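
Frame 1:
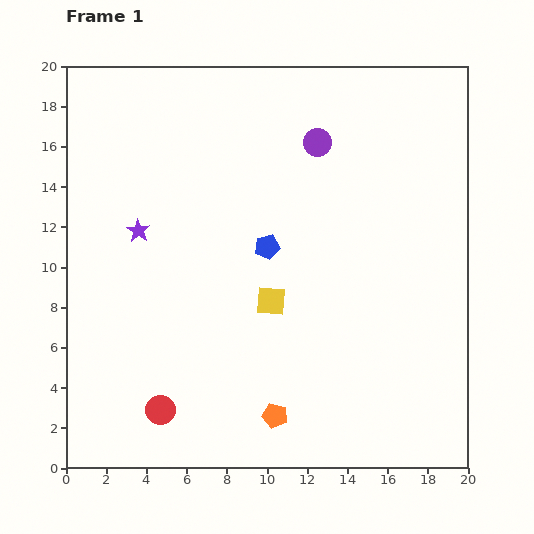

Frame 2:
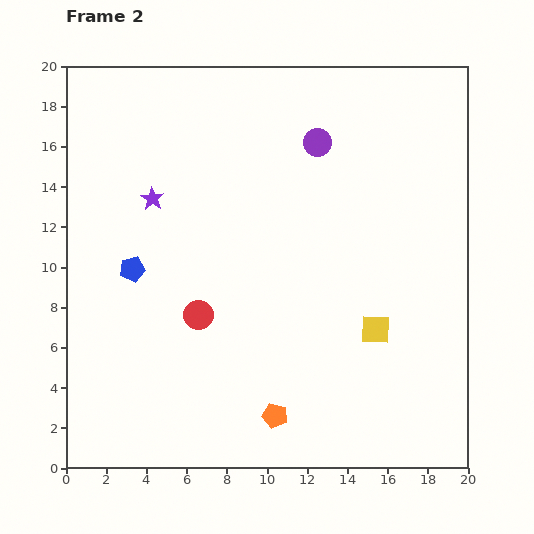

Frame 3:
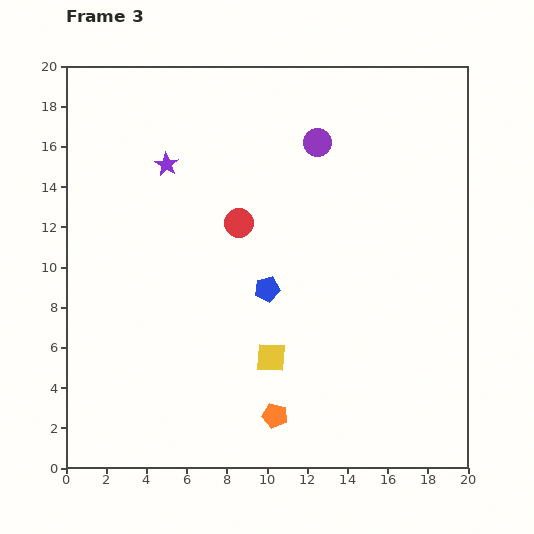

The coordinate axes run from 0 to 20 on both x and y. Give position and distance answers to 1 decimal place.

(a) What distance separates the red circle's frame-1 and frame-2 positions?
5.1

The red circle moved from (4.7, 2.9) to (6.6, 7.6), a distance of √(1.9² + 4.7²) ≈ 5.1.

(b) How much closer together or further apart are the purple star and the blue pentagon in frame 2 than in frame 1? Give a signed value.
-2.8

Distance in frame 1: 6.4. Distance in frame 2: 3.6.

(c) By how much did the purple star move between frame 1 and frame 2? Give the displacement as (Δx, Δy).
(0.7, 1.6)

The purple star was at (3.6, 11.8) in frame 1 and (4.3, 13.4) in frame 2.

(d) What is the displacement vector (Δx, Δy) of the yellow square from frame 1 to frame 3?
(0.0, -2.8)

The yellow square was at (10.2, 8.3) in frame 1 and (10.2, 5.5) in frame 3.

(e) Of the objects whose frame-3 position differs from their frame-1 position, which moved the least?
the blue pentagon

(moved 2.1)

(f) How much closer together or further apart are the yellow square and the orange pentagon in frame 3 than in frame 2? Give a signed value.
-3.7

Distance in frame 2: 6.6. Distance in frame 3: 2.9.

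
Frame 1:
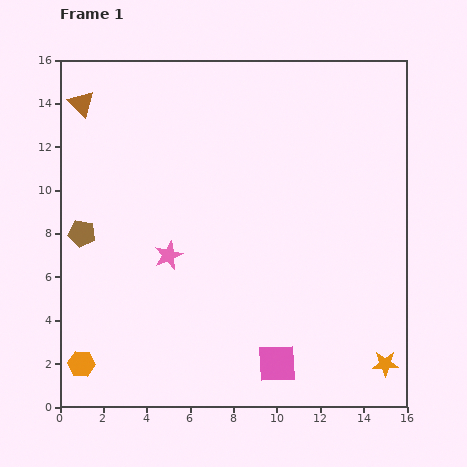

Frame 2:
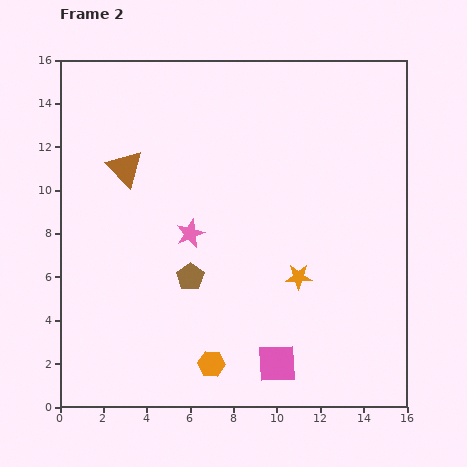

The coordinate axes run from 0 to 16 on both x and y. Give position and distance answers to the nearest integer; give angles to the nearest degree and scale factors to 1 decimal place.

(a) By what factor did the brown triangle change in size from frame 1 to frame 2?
1.4×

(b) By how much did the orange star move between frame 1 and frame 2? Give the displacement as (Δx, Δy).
(-4, 4)

The orange star was at (15, 2) in frame 1 and (11, 6) in frame 2.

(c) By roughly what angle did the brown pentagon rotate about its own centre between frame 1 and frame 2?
26° clockwise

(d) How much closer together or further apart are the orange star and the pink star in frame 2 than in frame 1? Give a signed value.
-6

Distance in frame 1: 11. Distance in frame 2: 5.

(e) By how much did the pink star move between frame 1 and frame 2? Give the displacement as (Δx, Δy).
(1, 1)

The pink star was at (5, 7) in frame 1 and (6, 8) in frame 2.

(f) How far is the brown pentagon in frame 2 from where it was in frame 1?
5

The brown pentagon moved from (1, 8) to (6, 6), a distance of √(5² + 2²) ≈ 5.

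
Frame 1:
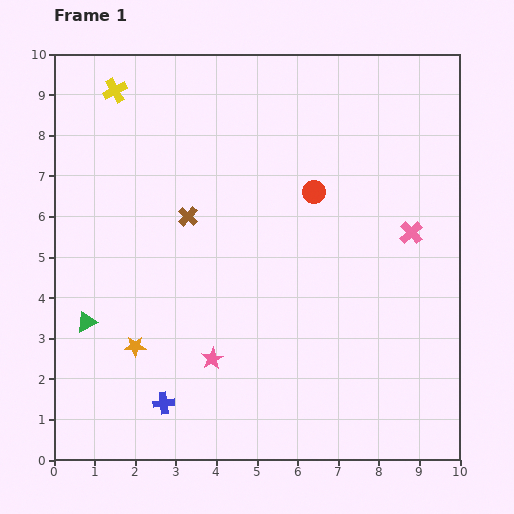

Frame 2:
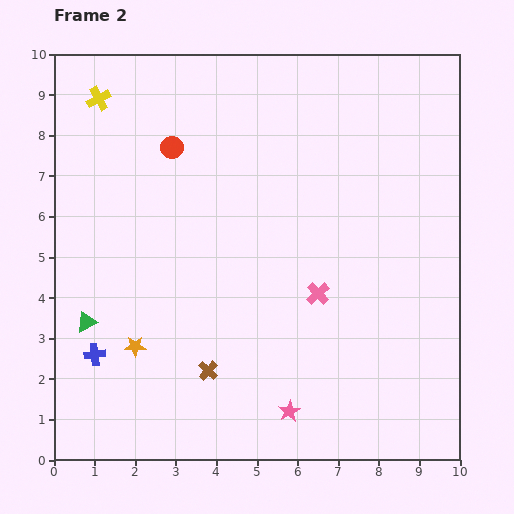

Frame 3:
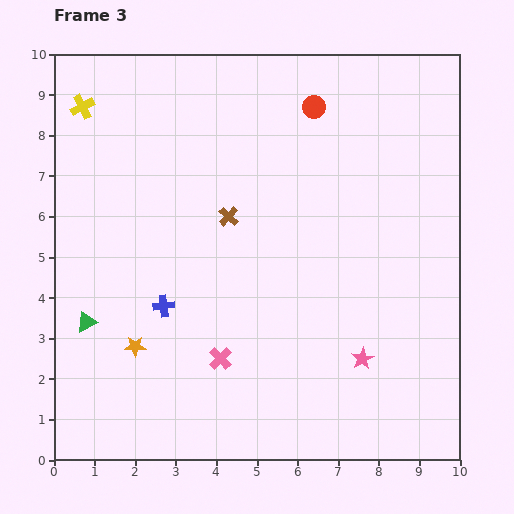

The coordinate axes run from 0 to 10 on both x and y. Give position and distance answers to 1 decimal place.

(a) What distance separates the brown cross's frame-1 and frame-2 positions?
3.8

The brown cross moved from (3.3, 6.0) to (3.8, 2.2), a distance of √(0.5² + 3.8²) ≈ 3.8.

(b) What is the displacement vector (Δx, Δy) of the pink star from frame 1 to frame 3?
(3.7, 0.0)

The pink star was at (3.9, 2.5) in frame 1 and (7.6, 2.5) in frame 3.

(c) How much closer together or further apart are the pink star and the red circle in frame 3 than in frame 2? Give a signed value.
-0.8

Distance in frame 2: 7.1. Distance in frame 3: 6.3.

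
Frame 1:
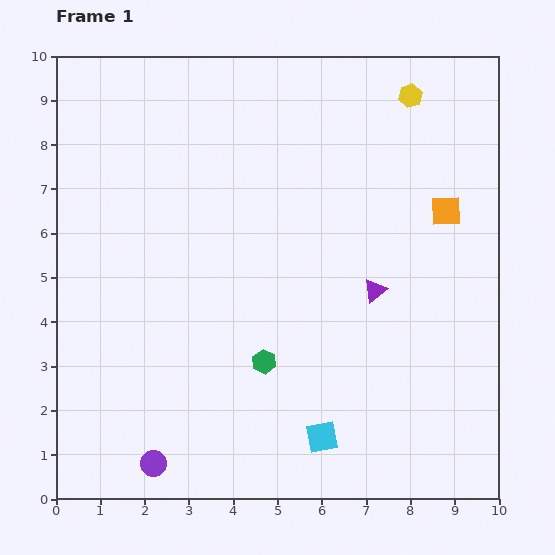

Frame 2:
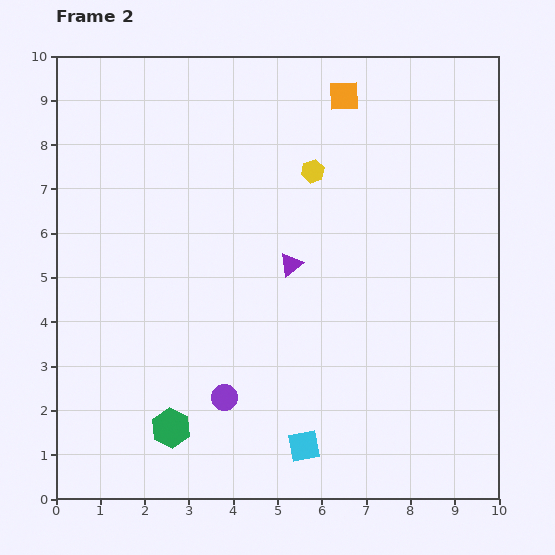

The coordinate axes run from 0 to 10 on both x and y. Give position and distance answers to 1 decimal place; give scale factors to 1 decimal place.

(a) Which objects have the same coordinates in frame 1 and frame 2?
none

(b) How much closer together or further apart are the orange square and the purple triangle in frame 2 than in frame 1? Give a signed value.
+1.6

Distance in frame 1: 2.4. Distance in frame 2: 4.0.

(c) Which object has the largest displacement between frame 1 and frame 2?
the orange square

(moved 3.5; next 2.8)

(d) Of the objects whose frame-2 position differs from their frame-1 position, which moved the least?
the cyan square

(moved 0.4)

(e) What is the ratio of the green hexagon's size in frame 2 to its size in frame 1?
1.6×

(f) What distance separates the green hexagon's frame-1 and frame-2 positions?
2.6

The green hexagon moved from (4.7, 3.1) to (2.6, 1.6), a distance of √(2.1² + 1.5²) ≈ 2.6.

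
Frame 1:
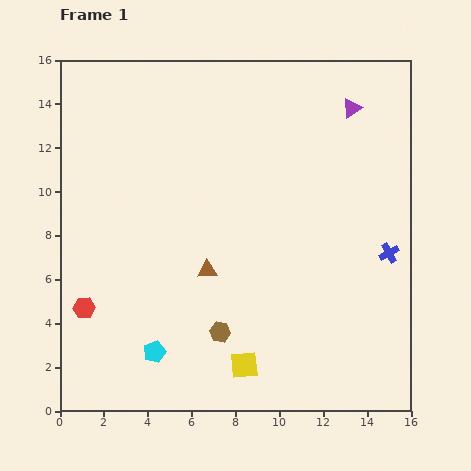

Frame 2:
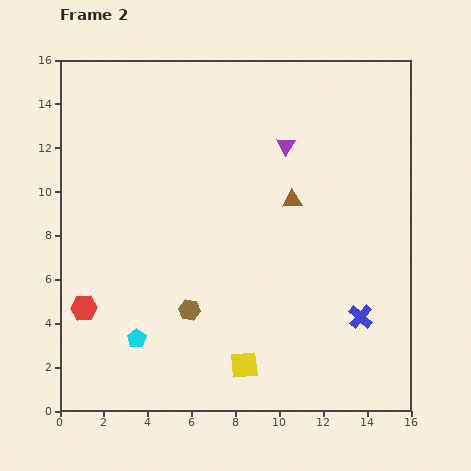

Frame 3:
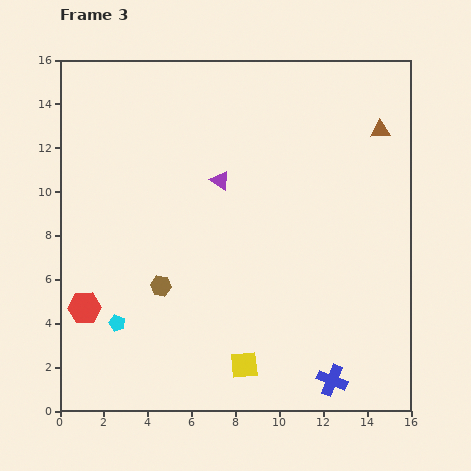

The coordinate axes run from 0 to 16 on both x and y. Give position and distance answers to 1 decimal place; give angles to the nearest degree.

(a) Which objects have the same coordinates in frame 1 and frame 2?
the yellow square, the red hexagon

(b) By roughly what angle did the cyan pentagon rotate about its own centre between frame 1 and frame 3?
30° counter-clockwise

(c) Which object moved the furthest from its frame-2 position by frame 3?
the brown triangle

(moved 5.1; next 3.4)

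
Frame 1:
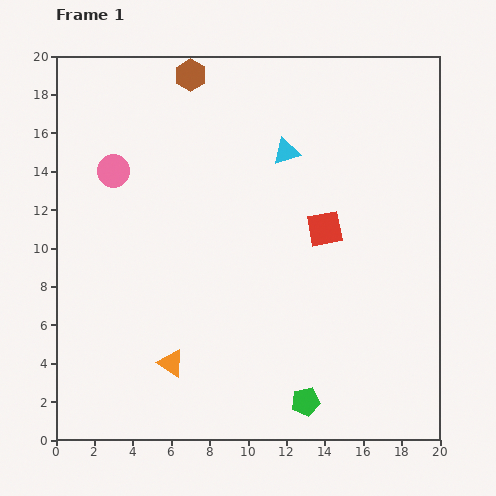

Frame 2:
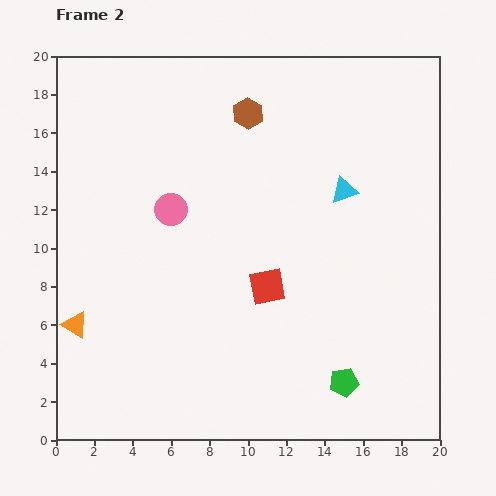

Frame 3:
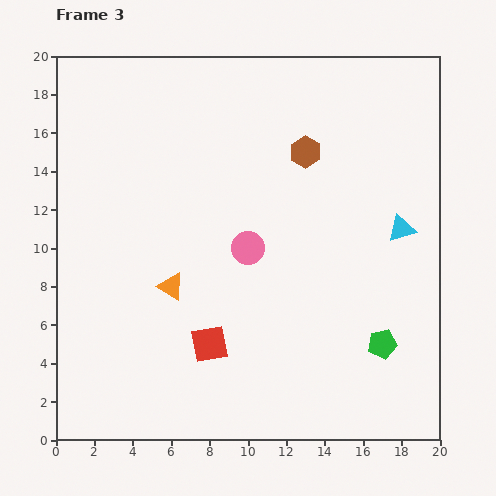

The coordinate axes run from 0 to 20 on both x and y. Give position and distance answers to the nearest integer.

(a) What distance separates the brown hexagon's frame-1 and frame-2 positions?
4

The brown hexagon moved from (7, 19) to (10, 17), a distance of √(3² + 2²) ≈ 4.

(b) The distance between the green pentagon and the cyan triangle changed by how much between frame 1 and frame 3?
-7

Distance in frame 1: 13. Distance in frame 3: 6.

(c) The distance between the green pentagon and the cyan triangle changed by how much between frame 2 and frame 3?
-4

Distance in frame 2: 10. Distance in frame 3: 6.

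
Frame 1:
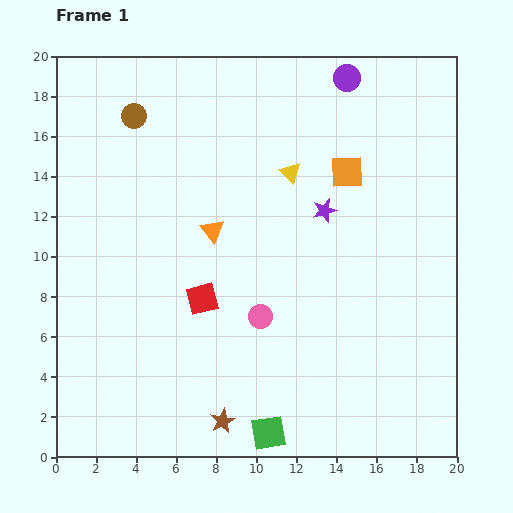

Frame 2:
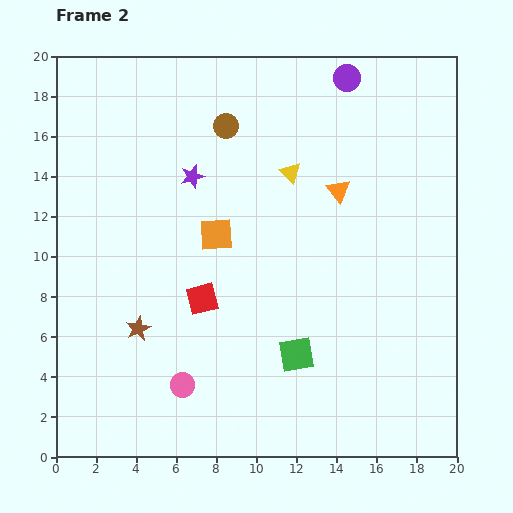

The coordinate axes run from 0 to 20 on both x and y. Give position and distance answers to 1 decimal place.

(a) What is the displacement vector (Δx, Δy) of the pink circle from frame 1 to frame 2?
(-3.9, -3.4)

The pink circle was at (10.2, 7.0) in frame 1 and (6.3, 3.6) in frame 2.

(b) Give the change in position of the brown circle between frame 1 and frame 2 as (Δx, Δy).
(4.6, -0.5)

The brown circle was at (3.9, 17.0) in frame 1 and (8.5, 16.5) in frame 2.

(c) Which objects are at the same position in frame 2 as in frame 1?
the red square, the yellow triangle, the purple circle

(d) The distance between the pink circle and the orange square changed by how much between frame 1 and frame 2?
-0.7

Distance in frame 1: 8.4. Distance in frame 2: 7.7.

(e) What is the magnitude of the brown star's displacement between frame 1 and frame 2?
6.2

The brown star moved from (8.3, 1.8) to (4.1, 6.4), a distance of √(4.2² + 4.6²) ≈ 6.2.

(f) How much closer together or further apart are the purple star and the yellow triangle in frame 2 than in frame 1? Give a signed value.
+2.4

Distance in frame 1: 2.5. Distance in frame 2: 4.9.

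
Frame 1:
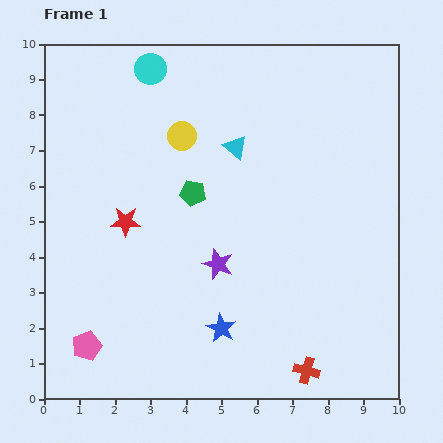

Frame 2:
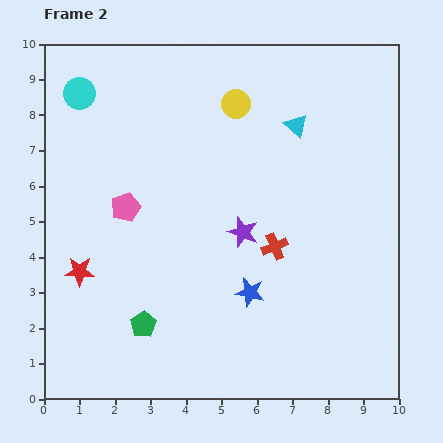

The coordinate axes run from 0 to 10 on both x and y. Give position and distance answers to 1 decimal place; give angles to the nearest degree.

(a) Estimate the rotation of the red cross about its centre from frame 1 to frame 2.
37° counter-clockwise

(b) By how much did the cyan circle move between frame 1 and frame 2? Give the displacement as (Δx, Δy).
(-2.0, -0.7)

The cyan circle was at (3.0, 9.3) in frame 1 and (1.0, 8.6) in frame 2.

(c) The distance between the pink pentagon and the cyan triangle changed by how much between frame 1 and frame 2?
-1.7

Distance in frame 1: 7.0. Distance in frame 2: 5.3.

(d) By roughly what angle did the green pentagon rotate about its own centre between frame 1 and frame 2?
30° clockwise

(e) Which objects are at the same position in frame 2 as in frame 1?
none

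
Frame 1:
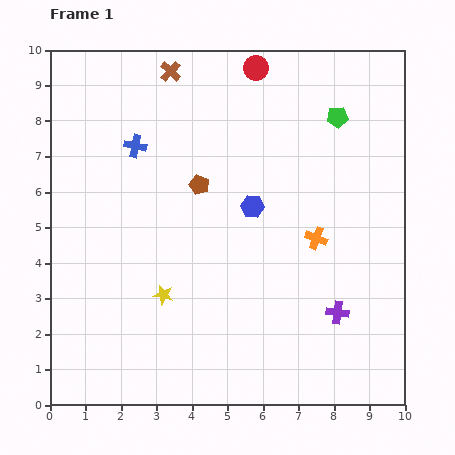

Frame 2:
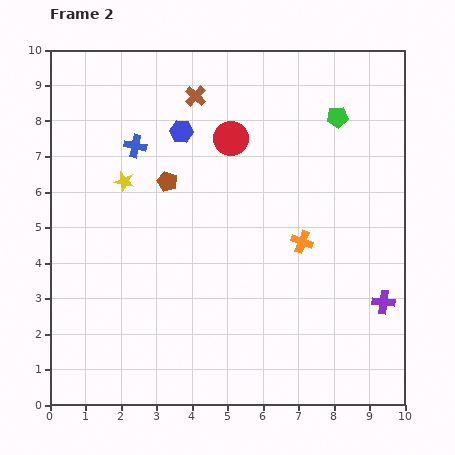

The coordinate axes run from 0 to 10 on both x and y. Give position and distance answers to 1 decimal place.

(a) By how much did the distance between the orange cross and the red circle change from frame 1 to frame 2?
-1.6

Distance in frame 1: 5.1. Distance in frame 2: 3.5.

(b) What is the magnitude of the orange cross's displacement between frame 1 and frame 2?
0.4

The orange cross moved from (7.5, 4.7) to (7.1, 4.6), a distance of √(0.4² + 0.1²) ≈ 0.4.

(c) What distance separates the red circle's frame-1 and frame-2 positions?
2.1

The red circle moved from (5.8, 9.5) to (5.1, 7.5), a distance of √(0.7² + 2.0²) ≈ 2.1.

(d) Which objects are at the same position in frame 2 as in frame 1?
the green pentagon, the blue cross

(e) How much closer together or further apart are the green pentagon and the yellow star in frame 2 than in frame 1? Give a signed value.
-0.7

Distance in frame 1: 7.0. Distance in frame 2: 6.3.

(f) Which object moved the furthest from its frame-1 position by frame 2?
the yellow star

(moved 3.4; next 2.9)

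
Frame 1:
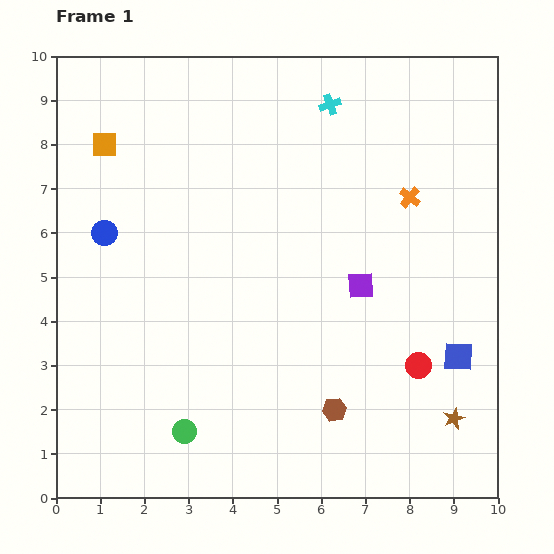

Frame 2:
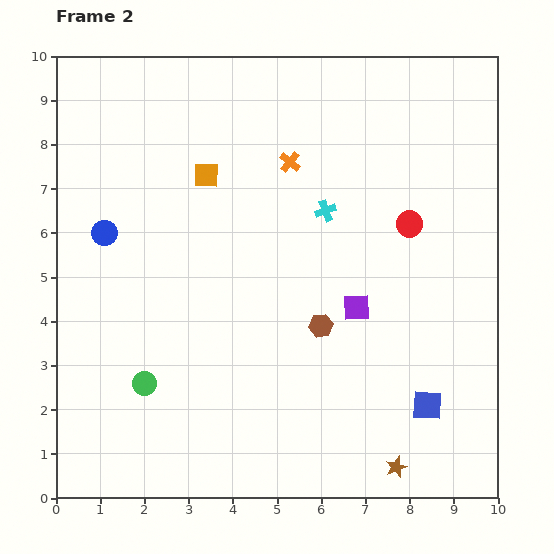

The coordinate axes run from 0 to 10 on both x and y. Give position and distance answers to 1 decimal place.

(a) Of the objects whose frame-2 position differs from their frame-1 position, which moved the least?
the purple square

(moved 0.5)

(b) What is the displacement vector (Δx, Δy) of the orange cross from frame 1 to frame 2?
(-2.7, 0.8)

The orange cross was at (8.0, 6.8) in frame 1 and (5.3, 7.6) in frame 2.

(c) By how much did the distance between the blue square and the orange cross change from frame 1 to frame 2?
+2.5

Distance in frame 1: 3.8. Distance in frame 2: 6.3.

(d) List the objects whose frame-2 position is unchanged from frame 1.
the blue circle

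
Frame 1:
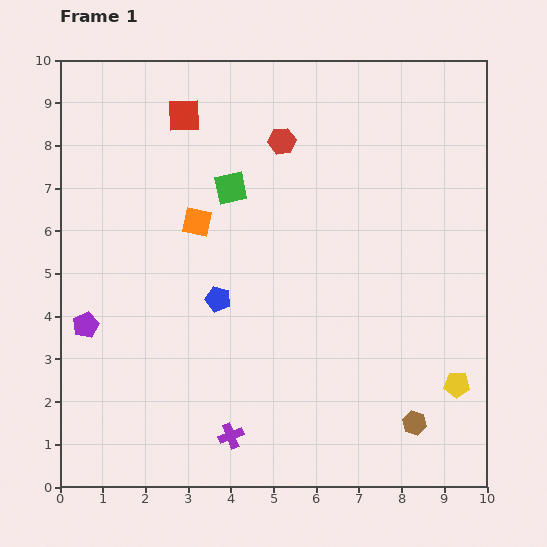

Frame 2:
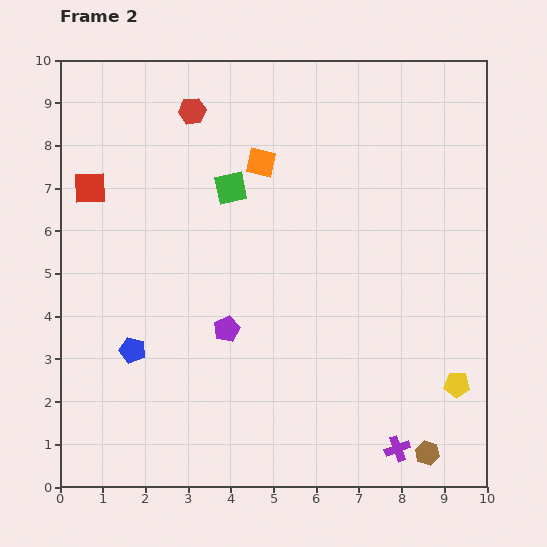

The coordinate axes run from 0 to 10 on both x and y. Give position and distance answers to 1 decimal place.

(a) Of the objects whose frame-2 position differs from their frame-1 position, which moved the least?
the brown hexagon

(moved 0.8)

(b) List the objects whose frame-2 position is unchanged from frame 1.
the yellow pentagon, the green square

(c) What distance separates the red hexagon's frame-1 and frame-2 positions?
2.2

The red hexagon moved from (5.2, 8.1) to (3.1, 8.8), a distance of √(2.1² + 0.7²) ≈ 2.2.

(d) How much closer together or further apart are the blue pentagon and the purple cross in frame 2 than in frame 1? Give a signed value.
+3.4

Distance in frame 1: 3.2. Distance in frame 2: 6.6.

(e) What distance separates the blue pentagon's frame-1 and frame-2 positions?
2.3

The blue pentagon moved from (3.7, 4.4) to (1.7, 3.2), a distance of √(2.0² + 1.2²) ≈ 2.3.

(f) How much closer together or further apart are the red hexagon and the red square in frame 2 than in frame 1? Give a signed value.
+0.6

Distance in frame 1: 2.4. Distance in frame 2: 3.0.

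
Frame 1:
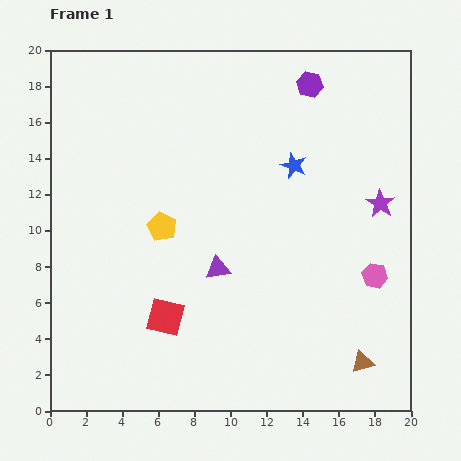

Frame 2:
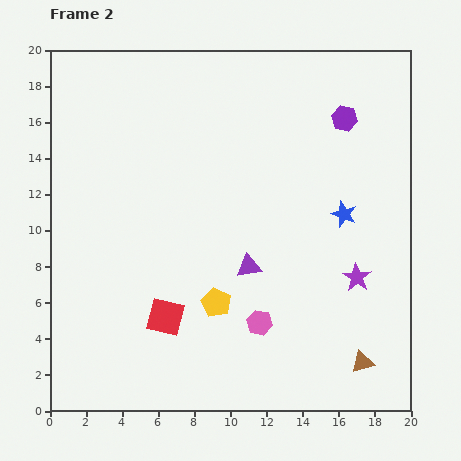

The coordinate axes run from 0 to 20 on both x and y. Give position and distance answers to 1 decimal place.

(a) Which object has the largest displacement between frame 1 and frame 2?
the pink hexagon

(moved 6.9; next 5.2)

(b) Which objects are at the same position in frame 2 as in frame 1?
the brown triangle, the red square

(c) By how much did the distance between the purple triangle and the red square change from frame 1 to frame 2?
+1.4

Distance in frame 1: 4.0. Distance in frame 2: 5.4.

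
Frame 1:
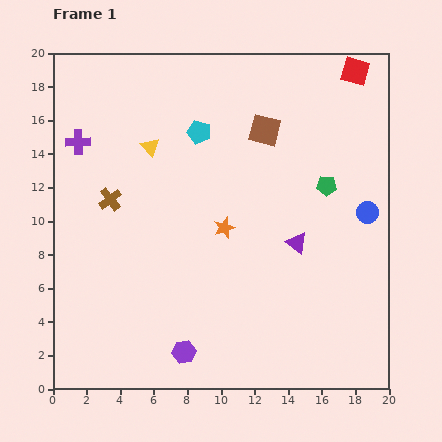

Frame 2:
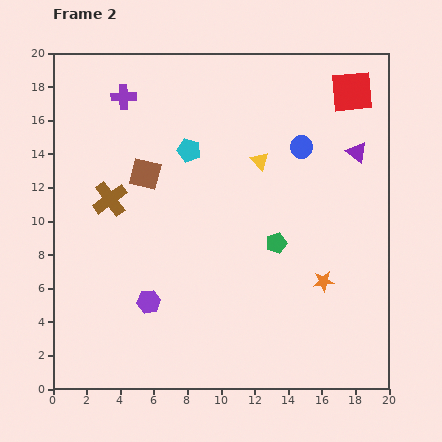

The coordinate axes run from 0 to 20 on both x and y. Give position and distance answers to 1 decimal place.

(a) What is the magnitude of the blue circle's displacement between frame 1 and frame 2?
5.5

The blue circle moved from (18.7, 10.5) to (14.8, 14.4), a distance of √(3.9² + 3.9²) ≈ 5.5.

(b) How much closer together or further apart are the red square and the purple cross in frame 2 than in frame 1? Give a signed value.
-3.4

Distance in frame 1: 17.0. Distance in frame 2: 13.6.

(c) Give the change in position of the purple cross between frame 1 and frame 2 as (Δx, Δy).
(2.7, 2.7)

The purple cross was at (1.5, 14.7) in frame 1 and (4.2, 17.4) in frame 2.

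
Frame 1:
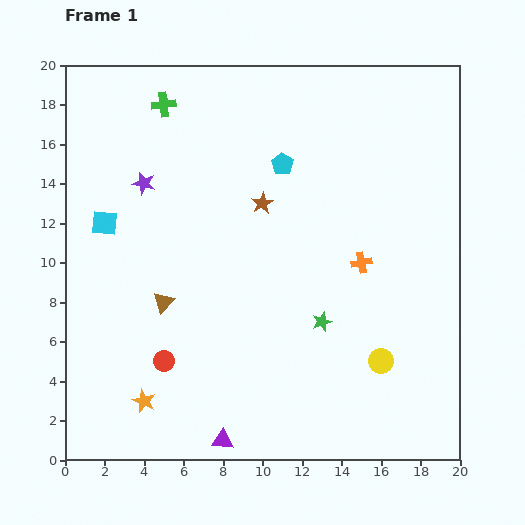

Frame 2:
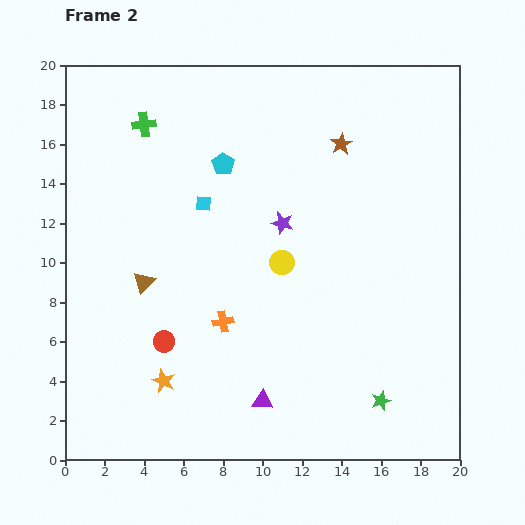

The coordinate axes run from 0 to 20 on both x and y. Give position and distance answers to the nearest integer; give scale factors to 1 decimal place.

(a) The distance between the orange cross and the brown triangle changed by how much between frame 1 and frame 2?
-6

Distance in frame 1: 10. Distance in frame 2: 4.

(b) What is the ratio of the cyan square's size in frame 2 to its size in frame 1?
0.6×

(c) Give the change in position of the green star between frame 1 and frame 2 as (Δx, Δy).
(3, -4)

The green star was at (13, 7) in frame 1 and (16, 3) in frame 2.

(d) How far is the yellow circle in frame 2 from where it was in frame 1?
7

The yellow circle moved from (16, 5) to (11, 10), a distance of √(5² + 5²) ≈ 7.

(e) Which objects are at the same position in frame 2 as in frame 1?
none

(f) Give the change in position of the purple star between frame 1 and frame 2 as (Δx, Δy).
(7, -2)

The purple star was at (4, 14) in frame 1 and (11, 12) in frame 2.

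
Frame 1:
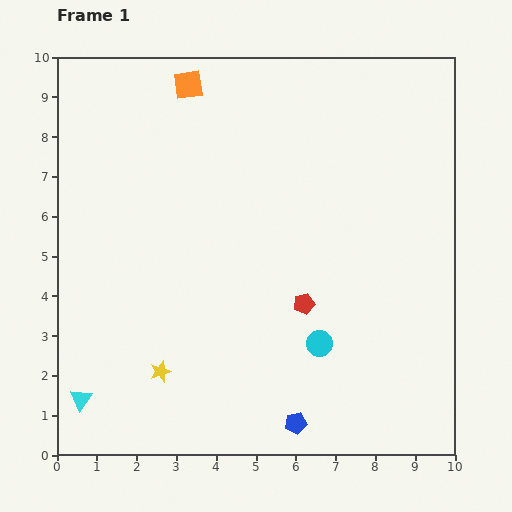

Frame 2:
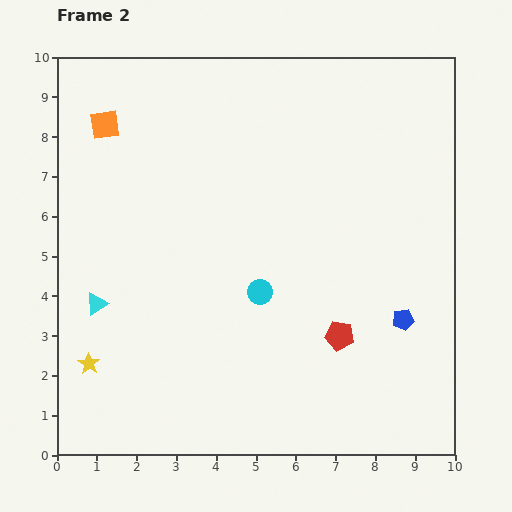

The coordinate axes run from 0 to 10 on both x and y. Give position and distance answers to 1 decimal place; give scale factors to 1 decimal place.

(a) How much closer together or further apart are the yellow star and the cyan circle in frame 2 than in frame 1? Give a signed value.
+0.6

Distance in frame 1: 4.1. Distance in frame 2: 4.7.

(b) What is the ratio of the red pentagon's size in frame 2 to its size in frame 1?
1.4×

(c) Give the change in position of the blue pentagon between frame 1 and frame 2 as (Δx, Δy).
(2.7, 2.6)

The blue pentagon was at (6.0, 0.8) in frame 1 and (8.7, 3.4) in frame 2.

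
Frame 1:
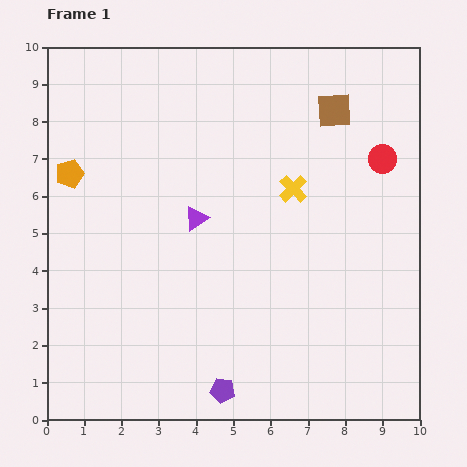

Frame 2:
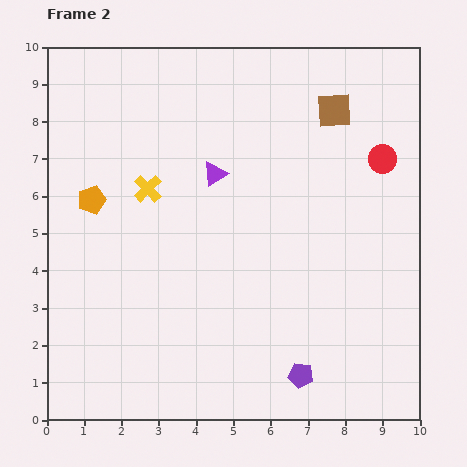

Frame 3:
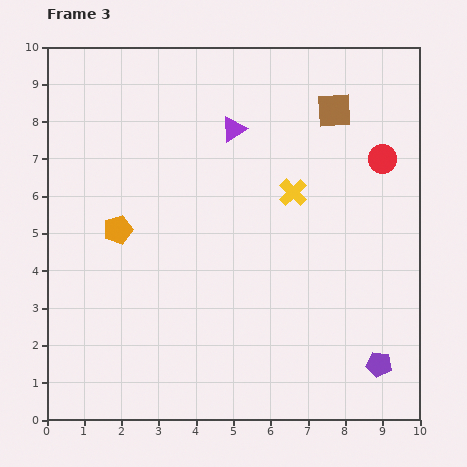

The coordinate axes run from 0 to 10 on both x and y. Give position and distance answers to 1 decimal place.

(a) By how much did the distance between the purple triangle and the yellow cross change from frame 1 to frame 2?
-0.9

Distance in frame 1: 2.7. Distance in frame 2: 1.8.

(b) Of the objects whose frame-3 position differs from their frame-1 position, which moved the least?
the yellow cross

(moved 0.1)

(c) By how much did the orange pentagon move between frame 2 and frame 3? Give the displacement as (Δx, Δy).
(0.7, -0.8)

The orange pentagon was at (1.2, 5.9) in frame 2 and (1.9, 5.1) in frame 3.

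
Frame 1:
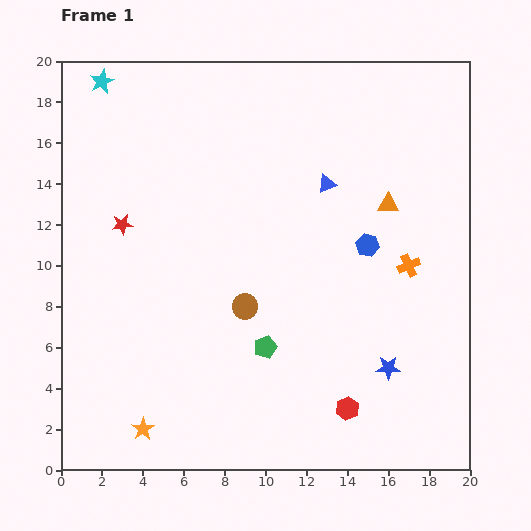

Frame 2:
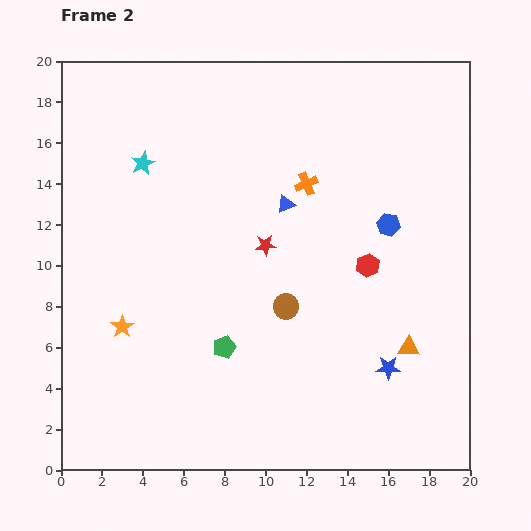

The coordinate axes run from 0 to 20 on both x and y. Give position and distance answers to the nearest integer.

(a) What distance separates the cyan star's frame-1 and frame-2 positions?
4

The cyan star moved from (2, 19) to (4, 15), a distance of √(2² + 4²) ≈ 4.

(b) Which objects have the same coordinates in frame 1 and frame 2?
the blue star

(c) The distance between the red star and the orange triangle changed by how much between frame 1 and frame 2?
-4

Distance in frame 1: 13. Distance in frame 2: 9.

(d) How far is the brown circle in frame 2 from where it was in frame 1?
2

The brown circle moved from (9, 8) to (11, 8), a distance of √(2² + 0²) ≈ 2.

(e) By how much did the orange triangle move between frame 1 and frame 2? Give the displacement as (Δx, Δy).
(1, -7)

The orange triangle was at (16, 13) in frame 1 and (17, 6) in frame 2.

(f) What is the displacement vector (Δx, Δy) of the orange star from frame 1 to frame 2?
(-1, 5)

The orange star was at (4, 2) in frame 1 and (3, 7) in frame 2.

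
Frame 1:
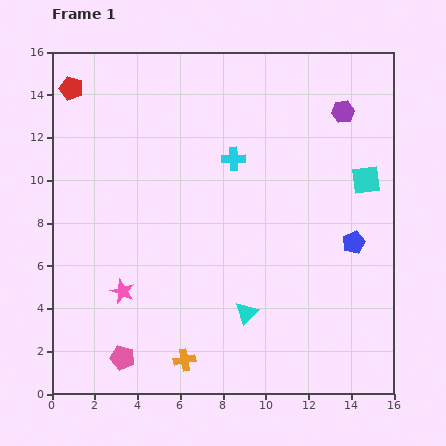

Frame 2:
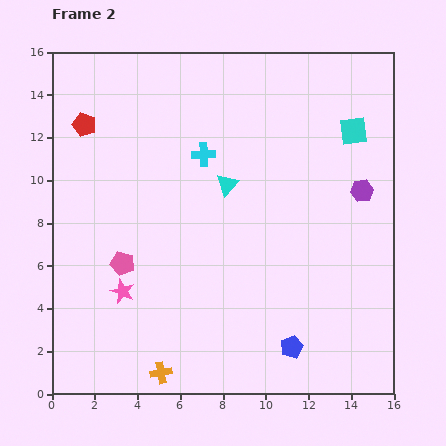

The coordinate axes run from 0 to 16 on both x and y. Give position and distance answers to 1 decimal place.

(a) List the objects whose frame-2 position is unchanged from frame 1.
the pink star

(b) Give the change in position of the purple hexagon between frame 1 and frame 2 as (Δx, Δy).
(0.9, -3.7)

The purple hexagon was at (13.6, 13.2) in frame 1 and (14.5, 9.5) in frame 2.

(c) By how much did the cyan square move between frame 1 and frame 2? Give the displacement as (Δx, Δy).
(-0.6, 2.3)

The cyan square was at (14.7, 10.0) in frame 1 and (14.1, 12.3) in frame 2.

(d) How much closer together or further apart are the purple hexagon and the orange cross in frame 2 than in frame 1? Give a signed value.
-1.1

Distance in frame 1: 13.8. Distance in frame 2: 12.7.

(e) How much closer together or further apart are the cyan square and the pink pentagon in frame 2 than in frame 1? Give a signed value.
-1.6

Distance in frame 1: 14.1. Distance in frame 2: 12.5.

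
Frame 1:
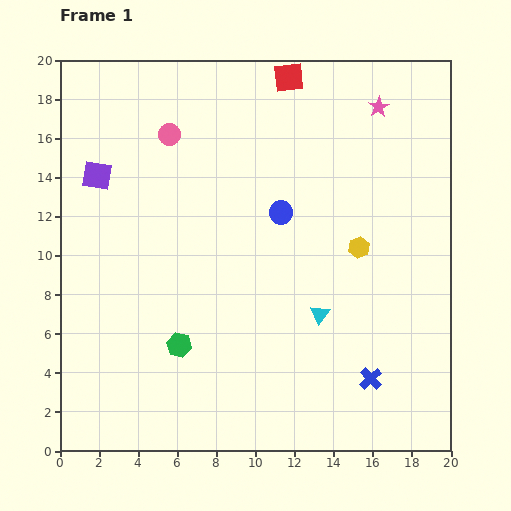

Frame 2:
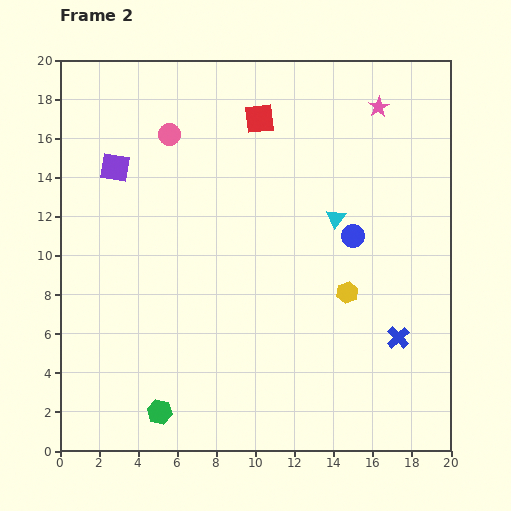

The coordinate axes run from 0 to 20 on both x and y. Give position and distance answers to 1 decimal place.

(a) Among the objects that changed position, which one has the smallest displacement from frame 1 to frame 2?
the purple square

(moved 1.0)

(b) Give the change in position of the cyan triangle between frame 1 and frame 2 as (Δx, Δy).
(0.8, 4.9)

The cyan triangle was at (13.3, 7.0) in frame 1 and (14.1, 11.9) in frame 2.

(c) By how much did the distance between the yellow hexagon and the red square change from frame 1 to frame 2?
+0.6

Distance in frame 1: 9.4. Distance in frame 2: 10.0.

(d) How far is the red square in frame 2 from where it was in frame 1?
2.6

The red square moved from (11.7, 19.1) to (10.2, 17.0), a distance of √(1.5² + 2.1²) ≈ 2.6.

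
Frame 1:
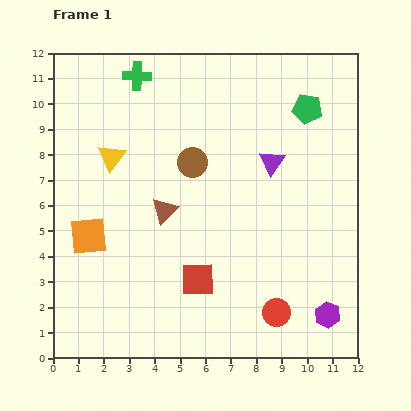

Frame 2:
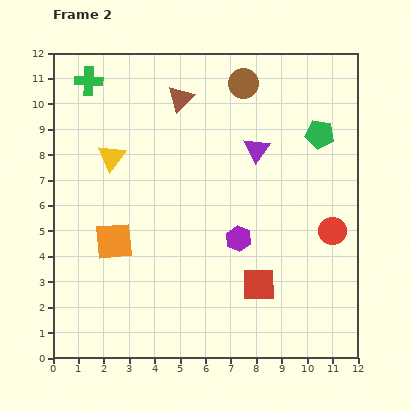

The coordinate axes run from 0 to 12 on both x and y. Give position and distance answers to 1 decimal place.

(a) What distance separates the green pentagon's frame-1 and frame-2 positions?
1.1

The green pentagon moved from (10.0, 9.8) to (10.5, 8.8), a distance of √(0.5² + 1.0²) ≈ 1.1.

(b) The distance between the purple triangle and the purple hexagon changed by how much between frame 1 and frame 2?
-2.8

Distance in frame 1: 6.4. Distance in frame 2: 3.6.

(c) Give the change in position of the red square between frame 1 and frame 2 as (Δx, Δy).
(2.4, -0.2)

The red square was at (5.7, 3.1) in frame 1 and (8.1, 2.9) in frame 2.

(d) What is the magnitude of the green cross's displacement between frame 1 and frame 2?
1.9

The green cross moved from (3.3, 11.1) to (1.4, 10.9), a distance of √(1.9² + 0.2²) ≈ 1.9.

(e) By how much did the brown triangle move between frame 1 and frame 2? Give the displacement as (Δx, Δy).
(0.6, 4.4)

The brown triangle was at (4.4, 5.8) in frame 1 and (5.0, 10.2) in frame 2.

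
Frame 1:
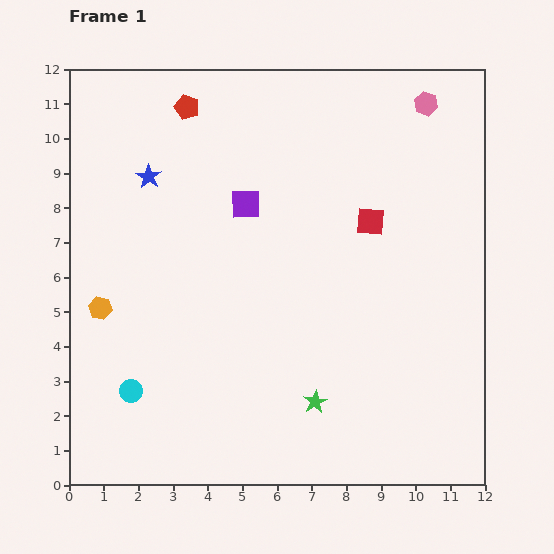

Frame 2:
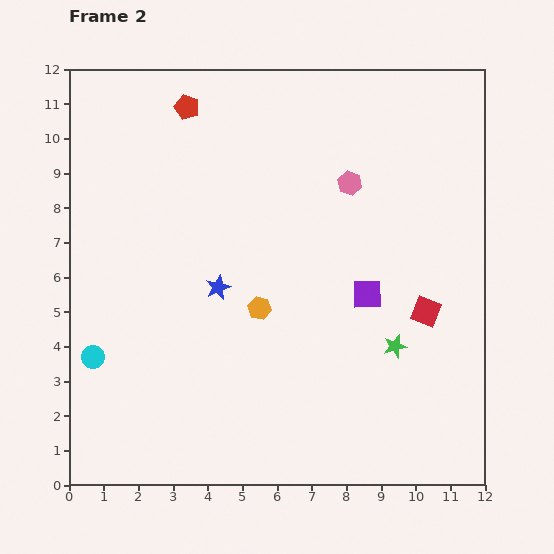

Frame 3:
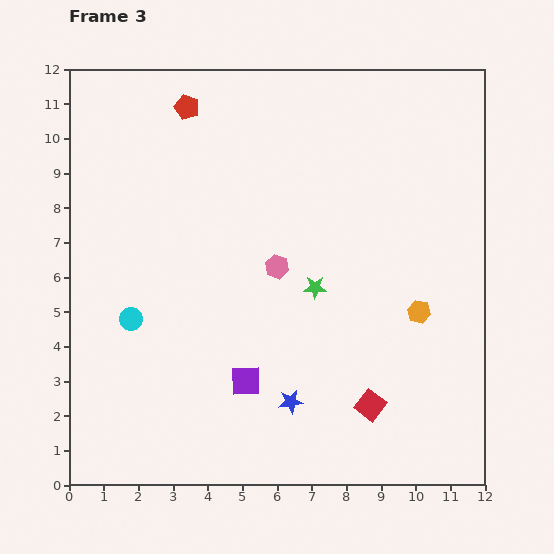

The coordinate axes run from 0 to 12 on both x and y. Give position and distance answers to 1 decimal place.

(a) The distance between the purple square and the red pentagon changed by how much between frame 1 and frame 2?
+4.2

Distance in frame 1: 3.3. Distance in frame 2: 7.5.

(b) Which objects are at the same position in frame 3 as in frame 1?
the red pentagon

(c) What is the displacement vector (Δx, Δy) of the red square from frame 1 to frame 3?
(0.0, -5.3)

The red square was at (8.7, 7.6) in frame 1 and (8.7, 2.3) in frame 3.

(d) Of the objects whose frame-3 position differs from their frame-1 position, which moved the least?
the cyan circle

(moved 2.1)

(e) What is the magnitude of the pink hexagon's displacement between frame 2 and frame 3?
3.2

The pink hexagon moved from (8.1, 8.7) to (6.0, 6.3), a distance of √(2.1² + 2.4²) ≈ 3.2.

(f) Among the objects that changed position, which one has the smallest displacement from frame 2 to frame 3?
the cyan circle

(moved 1.6)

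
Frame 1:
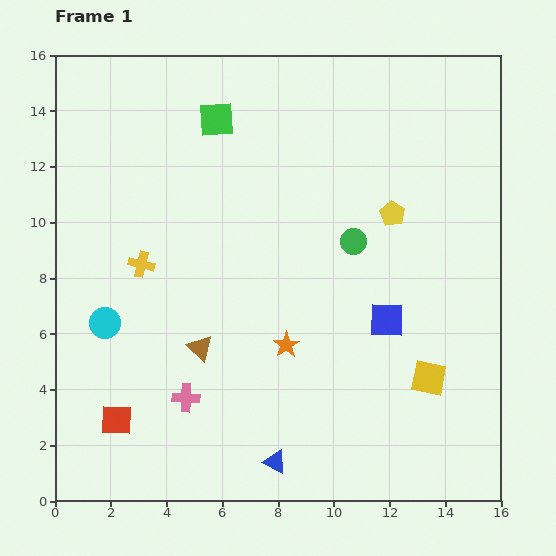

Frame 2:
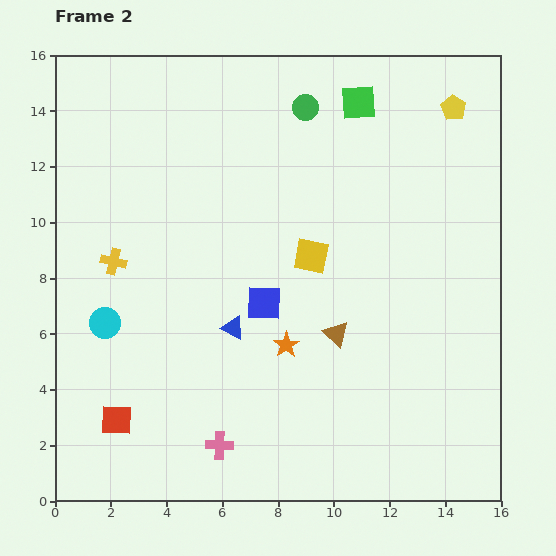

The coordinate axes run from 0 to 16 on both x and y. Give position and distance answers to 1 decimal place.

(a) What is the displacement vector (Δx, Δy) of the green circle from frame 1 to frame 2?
(-1.7, 4.8)

The green circle was at (10.7, 9.3) in frame 1 and (9.0, 14.1) in frame 2.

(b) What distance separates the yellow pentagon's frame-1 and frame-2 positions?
4.4

The yellow pentagon moved from (12.1, 10.3) to (14.3, 14.1), a distance of √(2.2² + 3.8²) ≈ 4.4.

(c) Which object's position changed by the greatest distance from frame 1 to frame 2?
the yellow square

(moved 6.1; next 5.1)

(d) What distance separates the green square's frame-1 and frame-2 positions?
5.1

The green square moved from (5.8, 13.7) to (10.9, 14.3), a distance of √(5.1² + 0.6²) ≈ 5.1.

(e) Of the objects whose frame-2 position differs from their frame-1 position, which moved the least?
the yellow cross

(moved 1.0)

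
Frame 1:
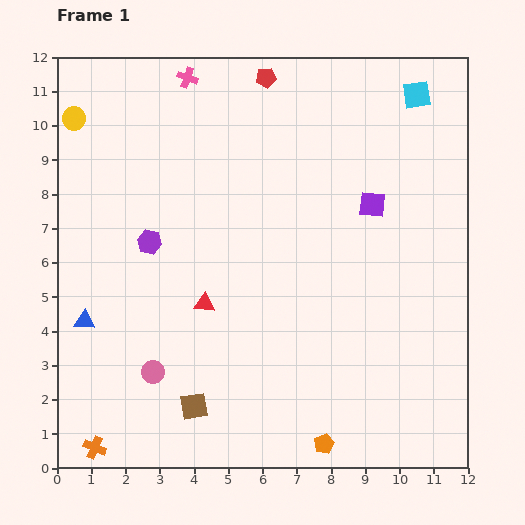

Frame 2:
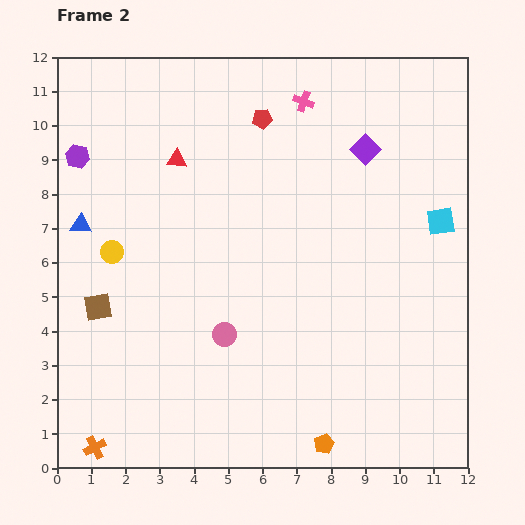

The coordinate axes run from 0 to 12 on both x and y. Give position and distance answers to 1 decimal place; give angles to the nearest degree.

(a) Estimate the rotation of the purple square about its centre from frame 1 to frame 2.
40° clockwise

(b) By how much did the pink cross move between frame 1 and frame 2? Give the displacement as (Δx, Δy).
(3.4, -0.7)

The pink cross was at (3.8, 11.4) in frame 1 and (7.2, 10.7) in frame 2.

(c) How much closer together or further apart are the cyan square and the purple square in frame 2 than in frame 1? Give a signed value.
-0.5

Distance in frame 1: 3.5. Distance in frame 2: 3.0.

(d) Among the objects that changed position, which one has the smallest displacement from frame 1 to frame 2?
the red pentagon

(moved 1.2)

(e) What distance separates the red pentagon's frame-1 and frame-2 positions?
1.2

The red pentagon moved from (6.1, 11.4) to (6.0, 10.2), a distance of √(0.1² + 1.2²) ≈ 1.2.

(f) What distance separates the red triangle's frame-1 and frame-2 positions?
4.3

The red triangle moved from (4.3, 4.8) to (3.5, 9.0), a distance of √(0.8² + 4.2²) ≈ 4.3.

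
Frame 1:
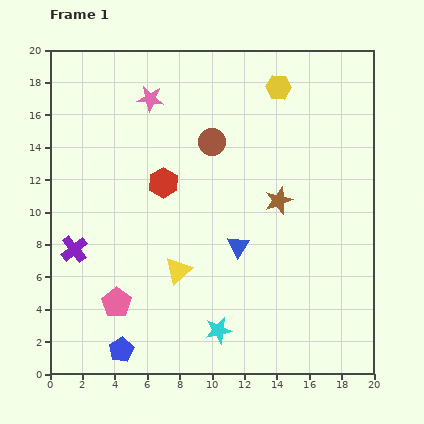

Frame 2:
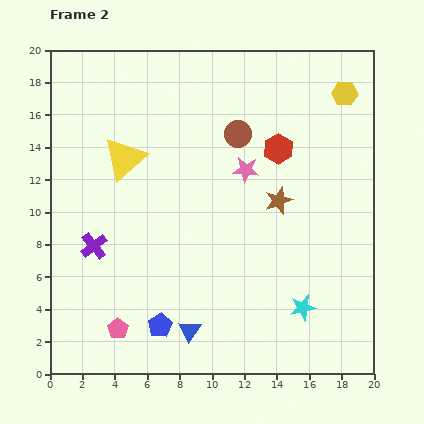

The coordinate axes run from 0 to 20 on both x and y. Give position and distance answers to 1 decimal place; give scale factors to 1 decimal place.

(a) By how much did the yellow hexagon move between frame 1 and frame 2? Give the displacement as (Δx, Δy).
(4.1, -0.4)

The yellow hexagon was at (14.1, 17.7) in frame 1 and (18.2, 17.3) in frame 2.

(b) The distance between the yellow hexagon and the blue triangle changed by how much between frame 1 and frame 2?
+7.4

Distance in frame 1: 10.1. Distance in frame 2: 17.5.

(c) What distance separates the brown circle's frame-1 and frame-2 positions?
1.7

The brown circle moved from (10.0, 14.3) to (11.6, 14.8), a distance of √(1.6² + 0.5²) ≈ 1.7.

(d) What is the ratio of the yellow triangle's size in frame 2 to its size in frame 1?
1.6×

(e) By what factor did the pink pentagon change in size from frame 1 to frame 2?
0.7×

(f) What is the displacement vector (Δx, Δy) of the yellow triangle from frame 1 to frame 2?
(-3.3, 6.9)

The yellow triangle was at (7.9, 6.4) in frame 1 and (4.6, 13.3) in frame 2.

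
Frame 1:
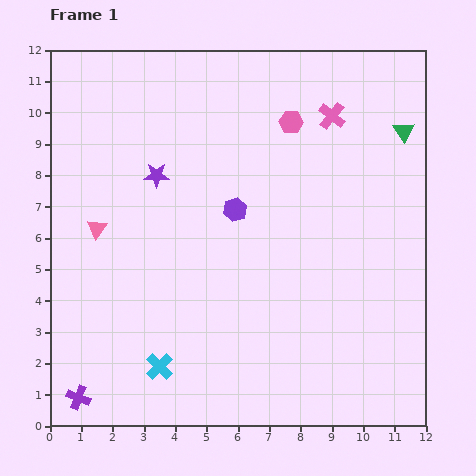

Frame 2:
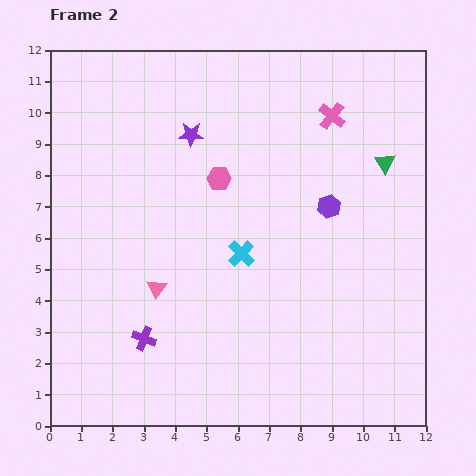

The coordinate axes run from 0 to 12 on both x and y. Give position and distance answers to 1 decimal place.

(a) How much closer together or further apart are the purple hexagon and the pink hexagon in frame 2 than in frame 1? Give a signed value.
+0.3

Distance in frame 1: 3.3. Distance in frame 2: 3.6.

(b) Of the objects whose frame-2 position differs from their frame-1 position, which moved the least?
the green triangle

(moved 1.2)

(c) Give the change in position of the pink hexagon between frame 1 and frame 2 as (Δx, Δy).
(-2.3, -1.8)

The pink hexagon was at (7.7, 9.7) in frame 1 and (5.4, 7.9) in frame 2.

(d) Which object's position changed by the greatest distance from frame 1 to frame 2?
the cyan cross

(moved 4.4; next 3.0)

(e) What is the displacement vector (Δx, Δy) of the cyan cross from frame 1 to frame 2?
(2.6, 3.6)

The cyan cross was at (3.5, 1.9) in frame 1 and (6.1, 5.5) in frame 2.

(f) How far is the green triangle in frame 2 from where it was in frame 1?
1.2

The green triangle moved from (11.3, 9.4) to (10.7, 8.4), a distance of √(0.6² + 1.0²) ≈ 1.2.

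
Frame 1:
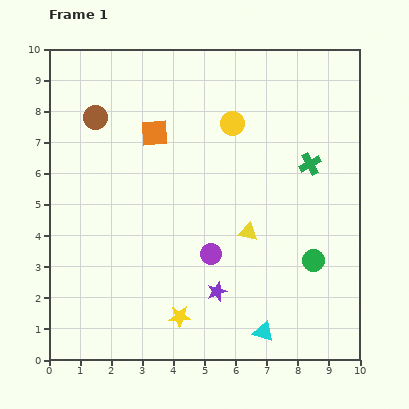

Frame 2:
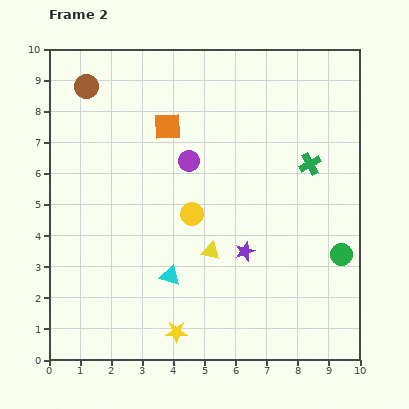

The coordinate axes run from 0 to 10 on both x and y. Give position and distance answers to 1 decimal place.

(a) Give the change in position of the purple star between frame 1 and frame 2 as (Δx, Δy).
(0.9, 1.3)

The purple star was at (5.4, 2.2) in frame 1 and (6.3, 3.5) in frame 2.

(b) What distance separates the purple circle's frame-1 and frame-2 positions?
3.1

The purple circle moved from (5.2, 3.4) to (4.5, 6.4), a distance of √(0.7² + 3.0²) ≈ 3.1.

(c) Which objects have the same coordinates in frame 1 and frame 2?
the green cross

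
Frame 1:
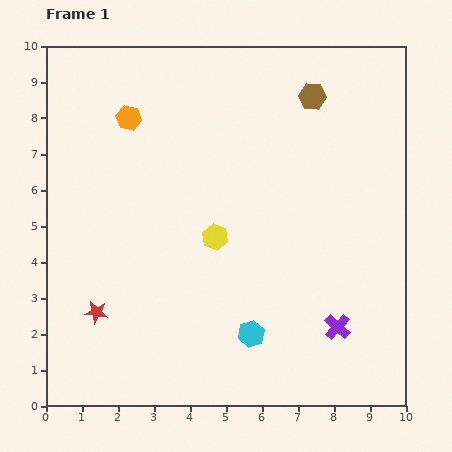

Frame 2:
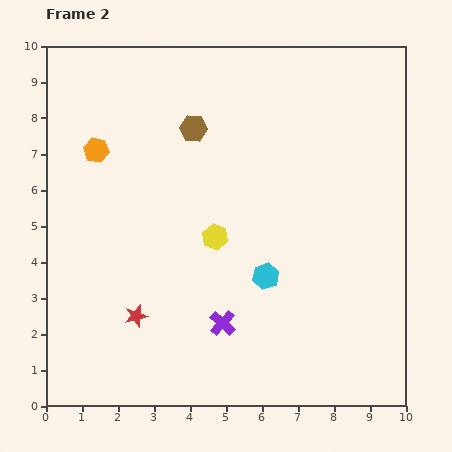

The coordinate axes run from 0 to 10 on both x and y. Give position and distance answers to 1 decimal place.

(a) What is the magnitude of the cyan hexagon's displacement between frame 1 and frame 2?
1.6

The cyan hexagon moved from (5.7, 2.0) to (6.1, 3.6), a distance of √(0.4² + 1.6²) ≈ 1.6.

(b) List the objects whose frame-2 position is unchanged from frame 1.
the yellow hexagon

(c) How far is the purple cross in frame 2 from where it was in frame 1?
3.2

The purple cross moved from (8.1, 2.2) to (4.9, 2.3), a distance of √(3.2² + 0.1²) ≈ 3.2.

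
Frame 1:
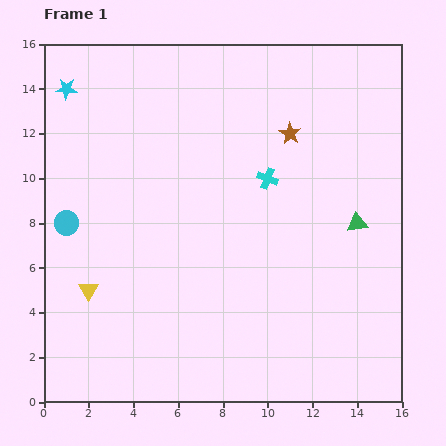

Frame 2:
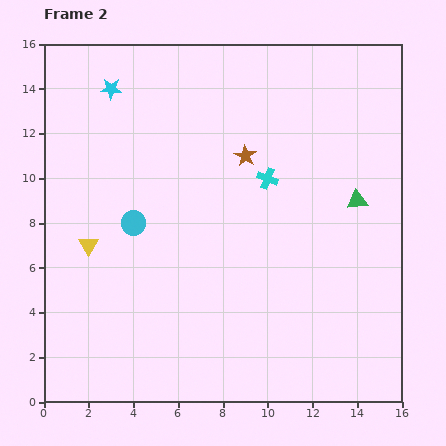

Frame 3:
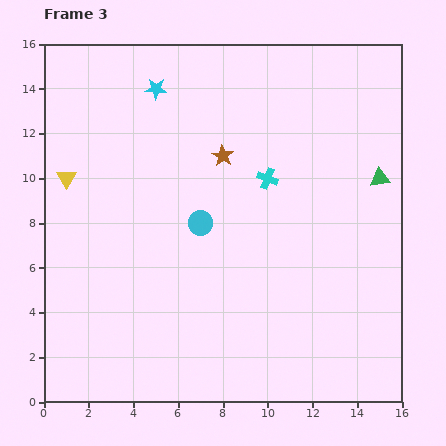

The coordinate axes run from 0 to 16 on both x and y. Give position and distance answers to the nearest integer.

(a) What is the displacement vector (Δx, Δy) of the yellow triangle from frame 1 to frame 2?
(0, 2)

The yellow triangle was at (2, 5) in frame 1 and (2, 7) in frame 2.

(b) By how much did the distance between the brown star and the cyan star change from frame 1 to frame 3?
-6

Distance in frame 1: 10. Distance in frame 3: 4.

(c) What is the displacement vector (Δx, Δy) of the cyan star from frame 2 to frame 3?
(2, 0)

The cyan star was at (3, 14) in frame 2 and (5, 14) in frame 3.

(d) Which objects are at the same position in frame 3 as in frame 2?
the cyan cross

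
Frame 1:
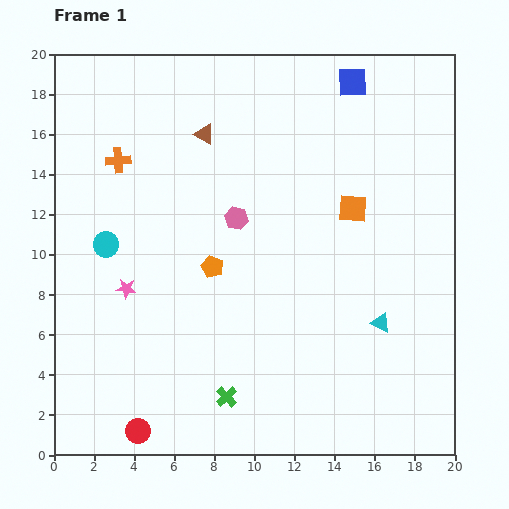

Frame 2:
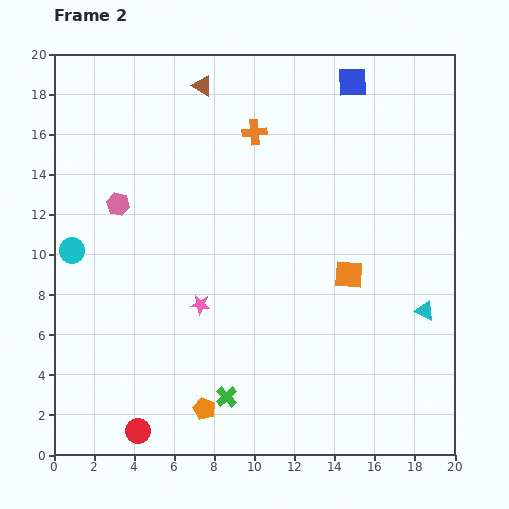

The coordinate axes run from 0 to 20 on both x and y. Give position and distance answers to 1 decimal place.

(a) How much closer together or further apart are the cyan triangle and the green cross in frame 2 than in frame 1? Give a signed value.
+2.3

Distance in frame 1: 8.5. Distance in frame 2: 10.8.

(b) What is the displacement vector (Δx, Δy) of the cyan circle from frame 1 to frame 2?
(-1.7, -0.3)

The cyan circle was at (2.6, 10.5) in frame 1 and (0.9, 10.2) in frame 2.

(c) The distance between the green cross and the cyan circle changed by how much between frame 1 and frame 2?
+0.9

Distance in frame 1: 9.7. Distance in frame 2: 10.6.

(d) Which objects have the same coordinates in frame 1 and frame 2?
the red circle, the blue square, the green cross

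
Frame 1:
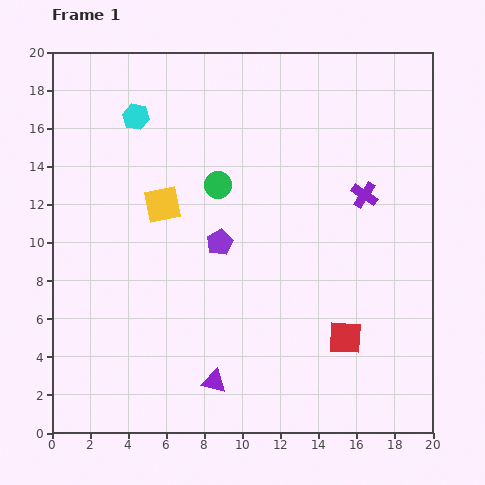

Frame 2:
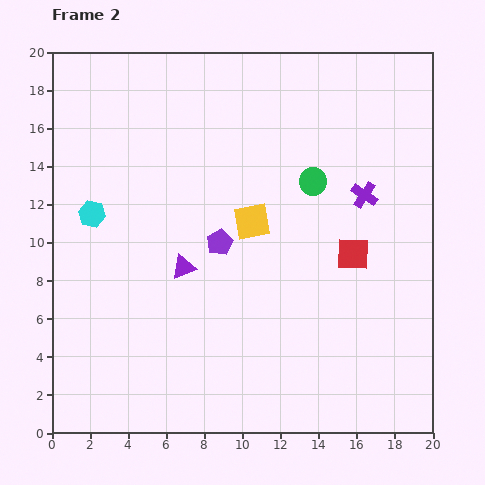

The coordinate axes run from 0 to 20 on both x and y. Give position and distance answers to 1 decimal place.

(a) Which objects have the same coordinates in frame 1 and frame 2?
the purple pentagon, the purple cross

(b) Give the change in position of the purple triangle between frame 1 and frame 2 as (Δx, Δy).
(-1.6, 6.0)

The purple triangle was at (8.5, 2.7) in frame 1 and (6.9, 8.7) in frame 2.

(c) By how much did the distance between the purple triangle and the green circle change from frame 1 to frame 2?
-2.1

Distance in frame 1: 10.3. Distance in frame 2: 8.2.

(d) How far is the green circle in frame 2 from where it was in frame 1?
5.0

The green circle moved from (8.7, 13.0) to (13.7, 13.2), a distance of √(5.0² + 0.2²) ≈ 5.0.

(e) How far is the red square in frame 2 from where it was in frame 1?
4.4

The red square moved from (15.4, 5.0) to (15.8, 9.4), a distance of √(0.4² + 4.4²) ≈ 4.4.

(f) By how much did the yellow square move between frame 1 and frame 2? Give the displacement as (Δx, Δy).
(4.7, -0.9)

The yellow square was at (5.8, 12.0) in frame 1 and (10.5, 11.1) in frame 2.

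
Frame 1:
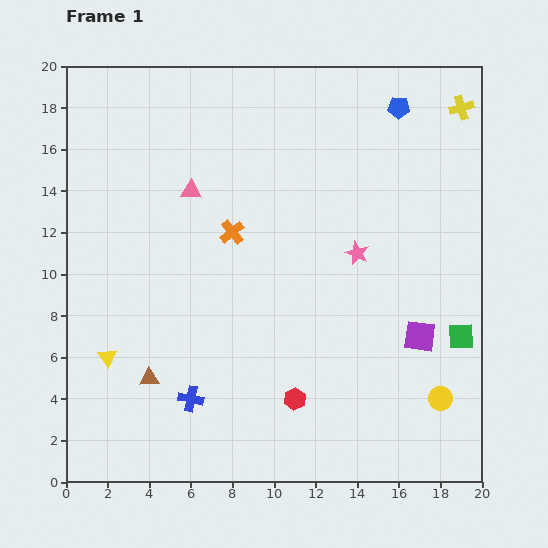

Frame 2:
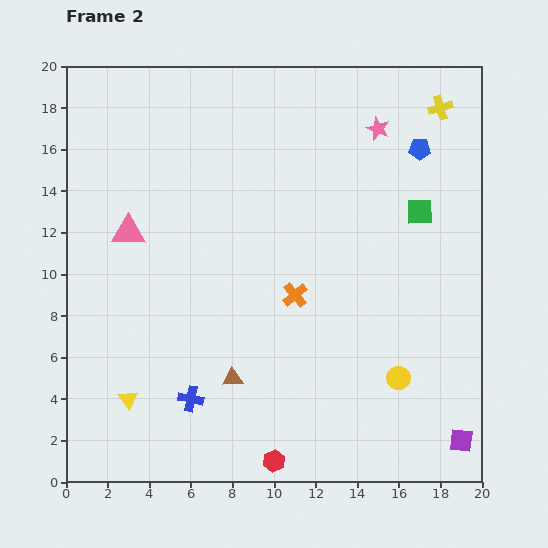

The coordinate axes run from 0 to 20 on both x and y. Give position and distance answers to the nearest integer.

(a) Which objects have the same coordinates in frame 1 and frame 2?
the blue cross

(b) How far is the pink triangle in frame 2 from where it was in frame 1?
4

The pink triangle moved from (6, 14) to (3, 12), a distance of √(3² + 2²) ≈ 4.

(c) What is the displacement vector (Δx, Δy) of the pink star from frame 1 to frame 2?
(1, 6)

The pink star was at (14, 11) in frame 1 and (15, 17) in frame 2.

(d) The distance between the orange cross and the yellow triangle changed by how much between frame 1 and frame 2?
+1

Distance in frame 1: 8. Distance in frame 2: 9.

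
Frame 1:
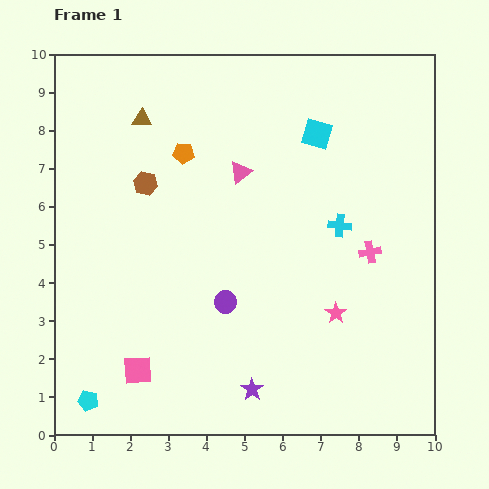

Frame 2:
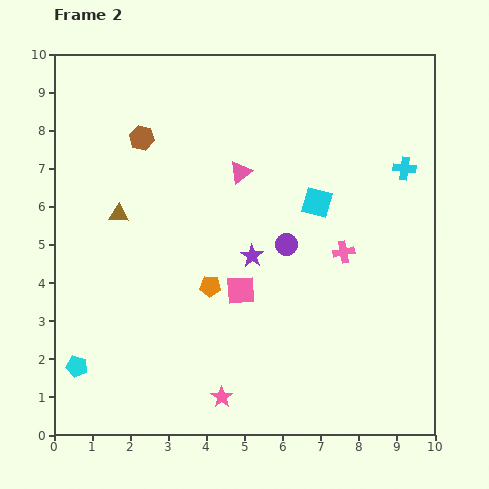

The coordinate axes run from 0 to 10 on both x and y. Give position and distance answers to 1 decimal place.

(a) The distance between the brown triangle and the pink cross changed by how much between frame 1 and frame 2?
-0.9

Distance in frame 1: 6.9. Distance in frame 2: 6.0.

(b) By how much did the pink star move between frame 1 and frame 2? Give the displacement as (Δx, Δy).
(-3.0, -2.2)

The pink star was at (7.4, 3.2) in frame 1 and (4.4, 1.0) in frame 2.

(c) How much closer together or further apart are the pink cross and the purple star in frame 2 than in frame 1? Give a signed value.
-2.4

Distance in frame 1: 4.8. Distance in frame 2: 2.4.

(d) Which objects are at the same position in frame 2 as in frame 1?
the pink triangle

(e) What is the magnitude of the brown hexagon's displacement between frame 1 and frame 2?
1.2

The brown hexagon moved from (2.4, 6.6) to (2.3, 7.8), a distance of √(0.1² + 1.2²) ≈ 1.2.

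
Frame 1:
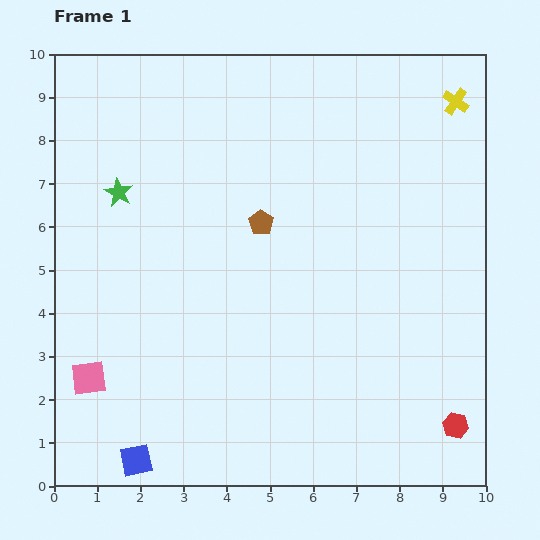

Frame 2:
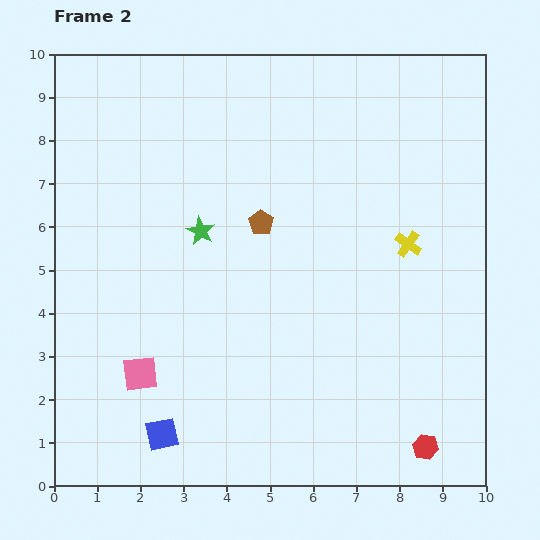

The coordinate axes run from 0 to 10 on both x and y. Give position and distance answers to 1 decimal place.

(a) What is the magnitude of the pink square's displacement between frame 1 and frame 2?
1.2

The pink square moved from (0.8, 2.5) to (2.0, 2.6), a distance of √(1.2² + 0.1²) ≈ 1.2.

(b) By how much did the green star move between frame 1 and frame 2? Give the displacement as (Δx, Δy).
(1.9, -0.9)

The green star was at (1.5, 6.8) in frame 1 and (3.4, 5.9) in frame 2.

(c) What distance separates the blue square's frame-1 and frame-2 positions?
0.8

The blue square moved from (1.9, 0.6) to (2.5, 1.2), a distance of √(0.6² + 0.6²) ≈ 0.8.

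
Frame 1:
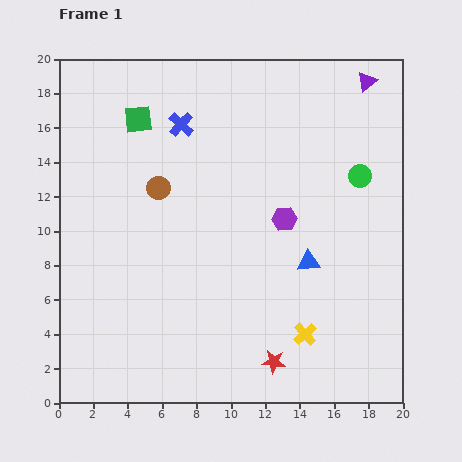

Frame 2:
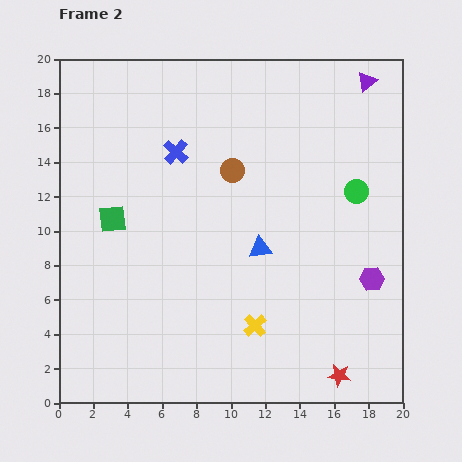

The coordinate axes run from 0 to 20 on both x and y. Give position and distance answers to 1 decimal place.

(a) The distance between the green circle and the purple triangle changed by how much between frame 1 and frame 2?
+0.9

Distance in frame 1: 5.5. Distance in frame 2: 6.4.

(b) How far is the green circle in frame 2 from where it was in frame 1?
0.9

The green circle moved from (17.5, 13.2) to (17.3, 12.3), a distance of √(0.2² + 0.9²) ≈ 0.9.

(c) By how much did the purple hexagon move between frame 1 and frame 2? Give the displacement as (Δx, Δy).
(5.1, -3.5)

The purple hexagon was at (13.1, 10.7) in frame 1 and (18.2, 7.2) in frame 2.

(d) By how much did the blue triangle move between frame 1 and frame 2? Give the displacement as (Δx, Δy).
(-2.8, 0.8)

The blue triangle was at (14.5, 8.2) in frame 1 and (11.7, 9.0) in frame 2.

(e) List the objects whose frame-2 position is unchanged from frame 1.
the purple triangle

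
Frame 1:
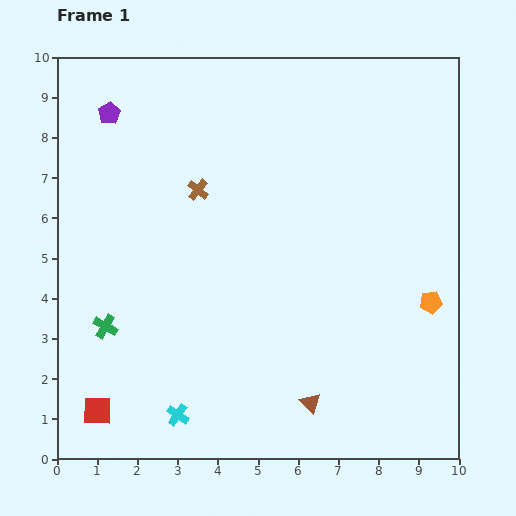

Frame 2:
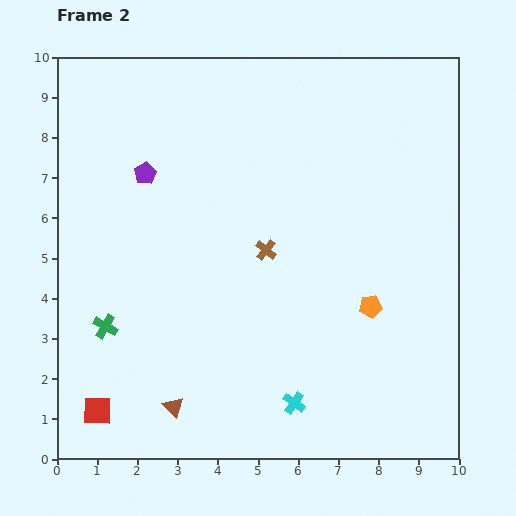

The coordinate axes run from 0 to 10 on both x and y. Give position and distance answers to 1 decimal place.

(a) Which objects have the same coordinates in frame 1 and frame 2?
the green cross, the red square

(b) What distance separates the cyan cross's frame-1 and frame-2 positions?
2.9

The cyan cross moved from (3.0, 1.1) to (5.9, 1.4), a distance of √(2.9² + 0.3²) ≈ 2.9.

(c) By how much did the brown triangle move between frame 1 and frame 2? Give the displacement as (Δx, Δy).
(-3.4, -0.1)

The brown triangle was at (6.3, 1.4) in frame 1 and (2.9, 1.3) in frame 2.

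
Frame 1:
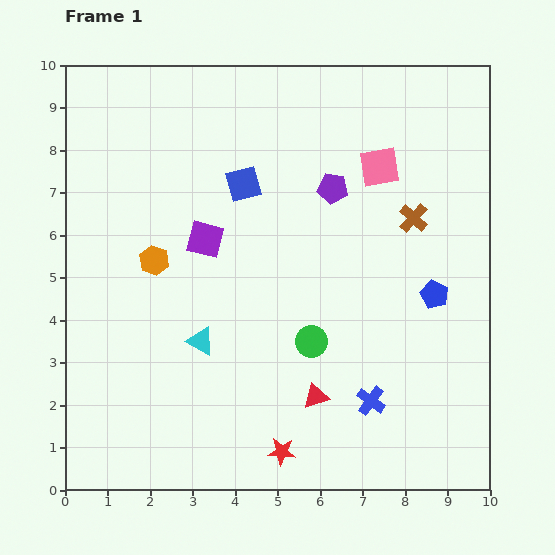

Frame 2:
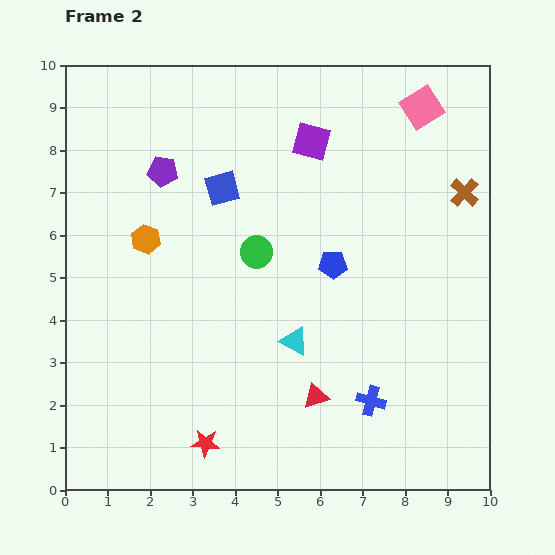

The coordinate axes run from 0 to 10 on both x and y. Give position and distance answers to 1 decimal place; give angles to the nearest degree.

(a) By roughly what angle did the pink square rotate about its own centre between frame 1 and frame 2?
22° counter-clockwise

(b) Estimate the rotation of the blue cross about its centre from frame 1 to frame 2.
20° counter-clockwise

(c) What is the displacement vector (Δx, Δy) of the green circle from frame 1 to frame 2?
(-1.3, 2.1)

The green circle was at (5.8, 3.5) in frame 1 and (4.5, 5.6) in frame 2.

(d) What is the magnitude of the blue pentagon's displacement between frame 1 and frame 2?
2.5

The blue pentagon moved from (8.7, 4.6) to (6.3, 5.3), a distance of √(2.4² + 0.7²) ≈ 2.5.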